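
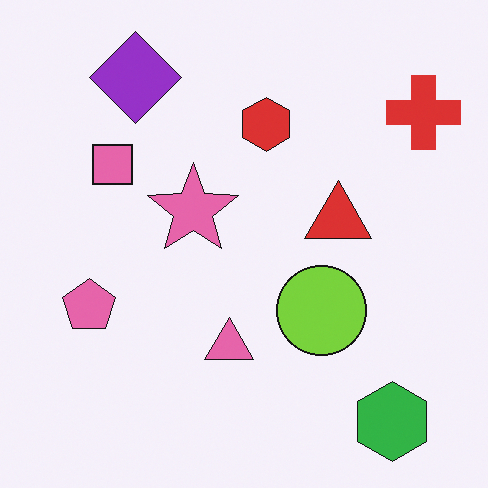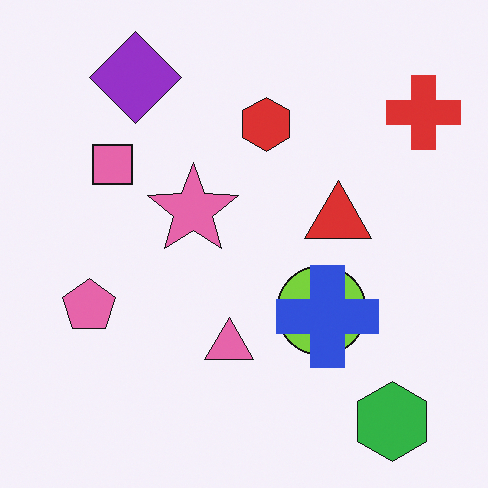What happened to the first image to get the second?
It was overlaid with an additional blue cross.

A blue cross appears in the second image that is absent from the first.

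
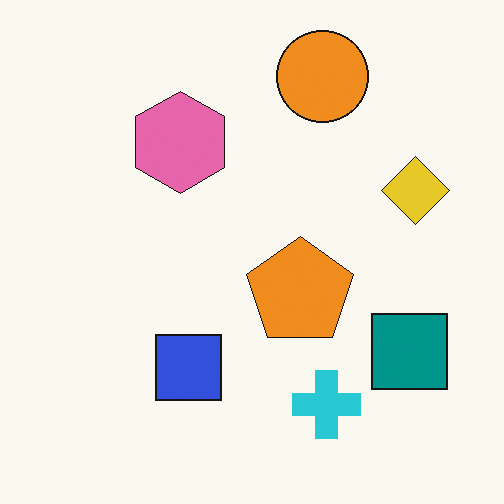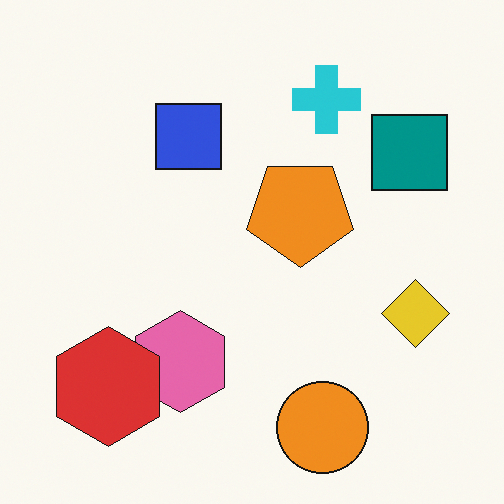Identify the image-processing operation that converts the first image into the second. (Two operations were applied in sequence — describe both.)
The transformation is: flipped vertically (top ↔ bottom), then overlaid with an additional red hexagon.

The orange circle is in the top of the first image and the bottom of the second — shapes on opposite sides of the horizontal midline have swapped in a mirror flip. A red hexagon appears in the second image that is absent from the first.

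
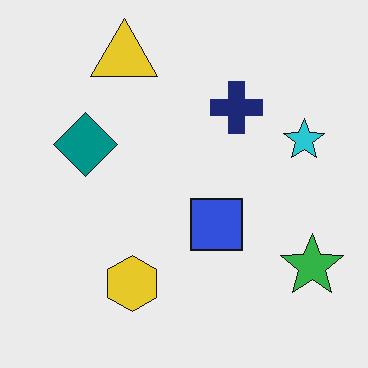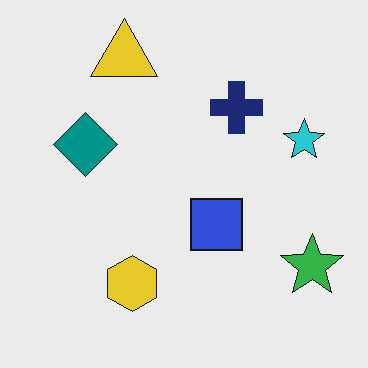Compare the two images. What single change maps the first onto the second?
The image was JPEG-compressed with visible artifacts.

Blocky 8×8 compression artifacts appear around shape edges and the flat background shows ringing — characteristic JPEG degradation.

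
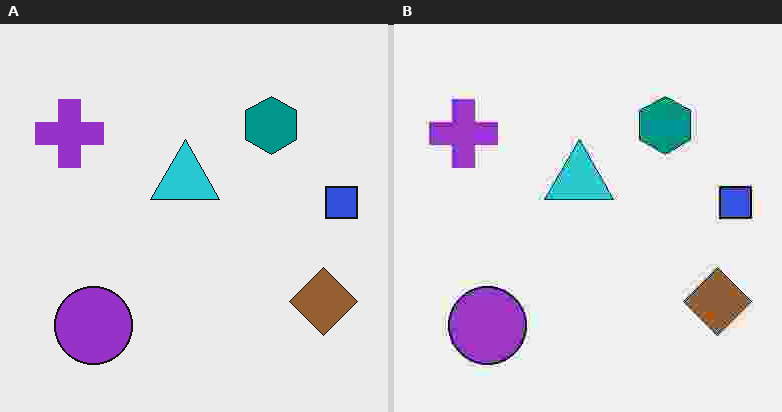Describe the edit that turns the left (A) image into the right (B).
This is the original image heavily JPEG-compressed with obvious blocking artifacts.

Blocky 8×8 compression artifacts appear around shape edges and the flat background shows ringing — characteristic JPEG degradation.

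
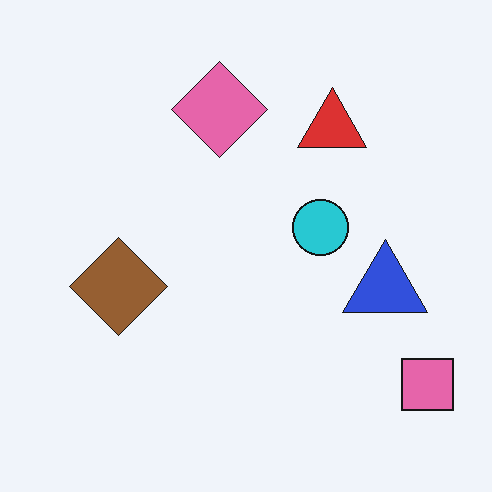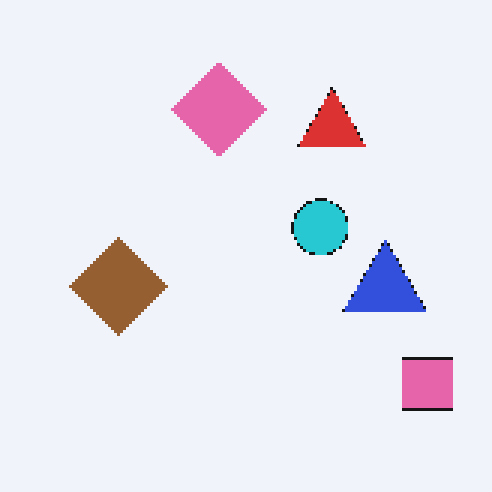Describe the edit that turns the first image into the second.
This is the original image lightly pixelated (a mild mosaic effect).

Shapes are reduced to large square blocks; fine edges and outlines are lost — a downscale-then-upscale (mosaic) effect.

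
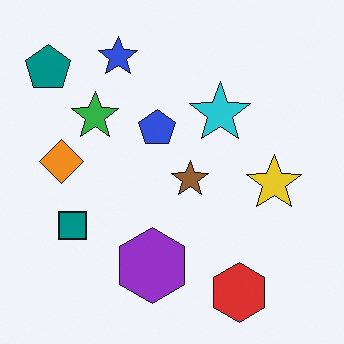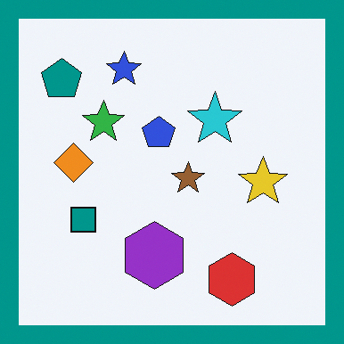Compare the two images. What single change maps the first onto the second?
It was framed with a teal border.

A solid teal frame runs around the edge of the second image, with the content slightly shrunk inside it.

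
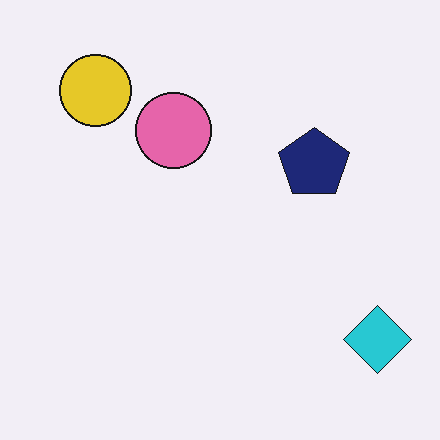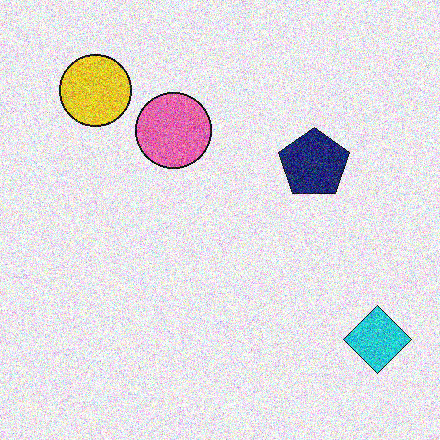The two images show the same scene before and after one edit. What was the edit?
Degraded with heavy additive noise.

Random speckle covers the whole image, including the flat background.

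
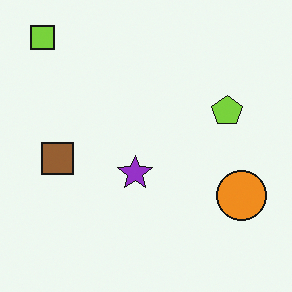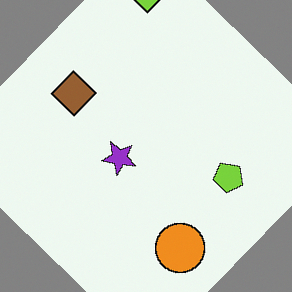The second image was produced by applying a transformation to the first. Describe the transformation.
The image was rotated clockwise by a large amount — several tens of degrees.

Every shape is tilted by the same angle and the image corners show triangular fill wedges — a whole-image rotation by a non-right angle.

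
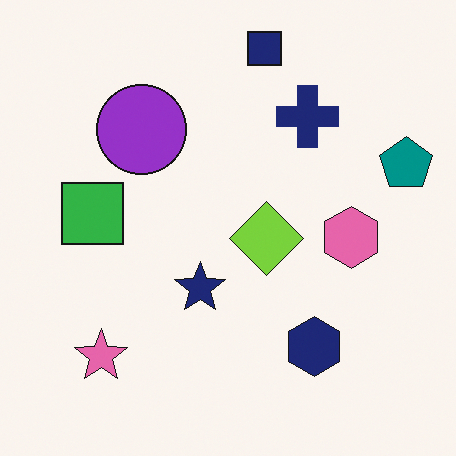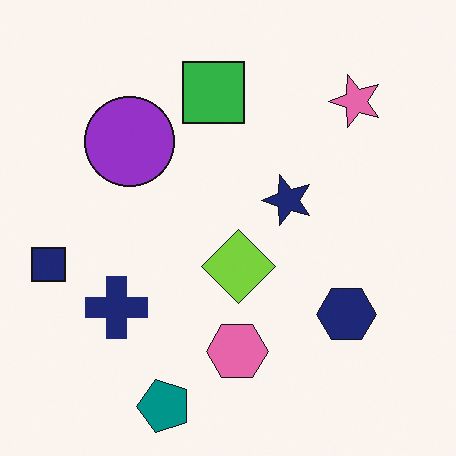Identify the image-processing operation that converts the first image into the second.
It was transposed (reflected across the top-left ↔ bottom-right diagonal).

Shapes have swapped their row and column positions — what was in the top-right is now in the bottom-left — a diagonal reflection.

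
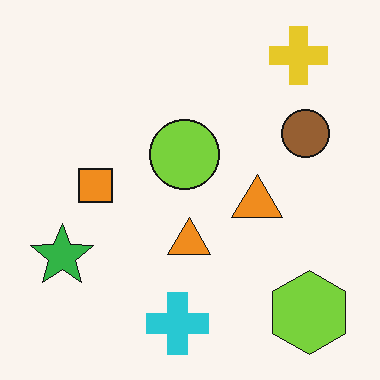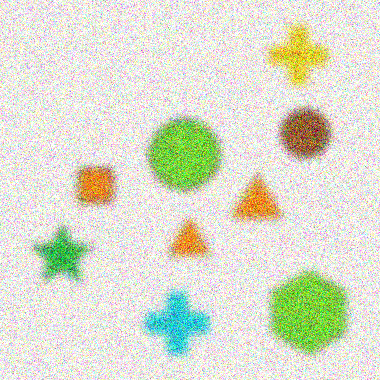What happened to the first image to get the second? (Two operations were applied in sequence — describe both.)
This is the original image noticeably gaussian-blurred, then degraded with a thick layer of grain.

Shape edges and outlines are uniformly softened across the whole image. Random speckle covers the whole image, including the flat background.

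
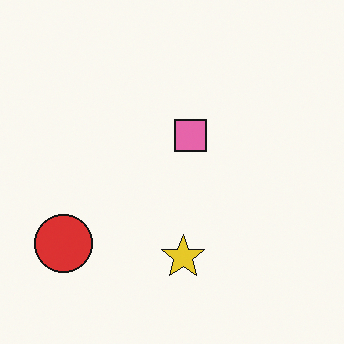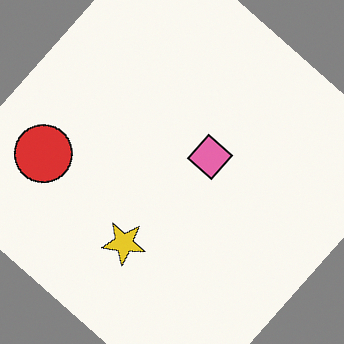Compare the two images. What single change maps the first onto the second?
Rotated clockwise by a large amount — several tens of degrees.

Every shape is tilted by the same angle and the image corners show triangular fill wedges — a whole-image rotation by a non-right angle.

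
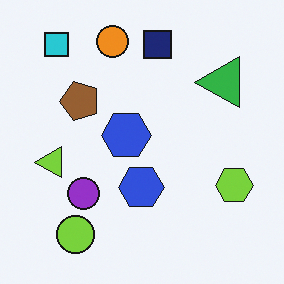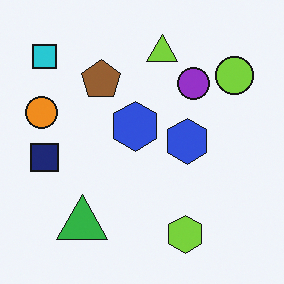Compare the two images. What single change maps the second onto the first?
The transformation is: transposed (reflected across the top-left ↔ bottom-right diagonal).

Shapes have swapped their row and column positions — what was in the top-right is now in the bottom-left — a diagonal reflection.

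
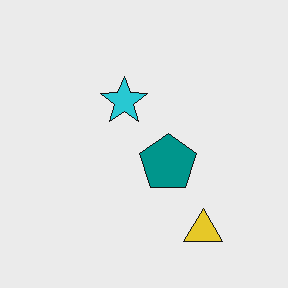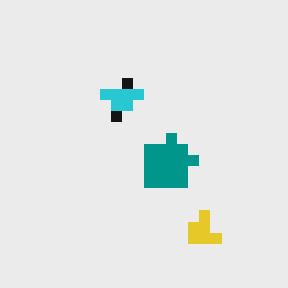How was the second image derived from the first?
The transformation is: heavily pixelated into large blocks.

Shapes are reduced to large square blocks; fine edges and outlines are lost — a downscale-then-upscale (mosaic) effect.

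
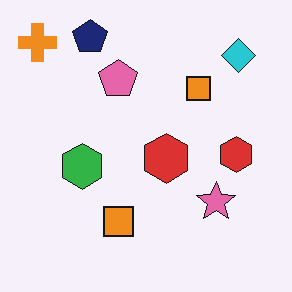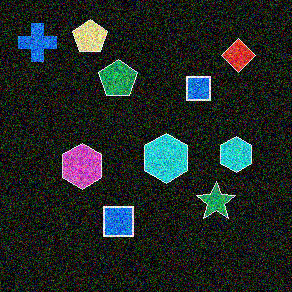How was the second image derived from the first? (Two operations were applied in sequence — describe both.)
It was degraded with a thick layer of grain, then color-inverted (negative).

Random speckle covers the whole image, including the flat background. The light background has become dark and every shape's color is its complement — a photographic negative.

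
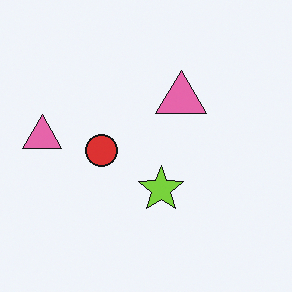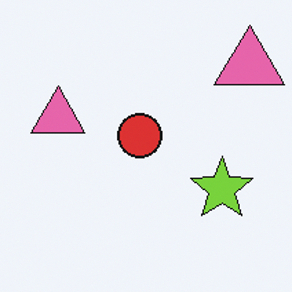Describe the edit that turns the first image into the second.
The second image is the first cropped slightly and scaled back up.

The visible shapes are larger and the field of view is narrower; shapes near the original edges may be partly or wholly outside the frame — a crop-and-rescale.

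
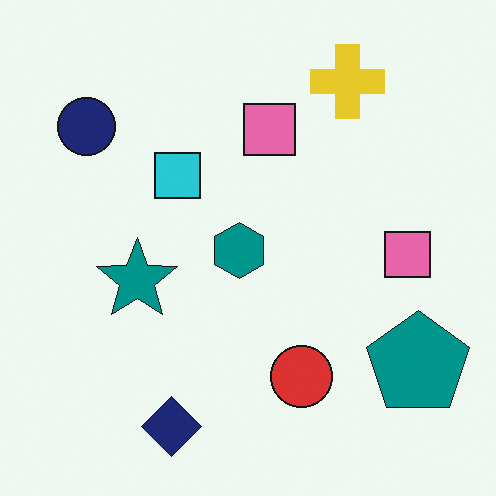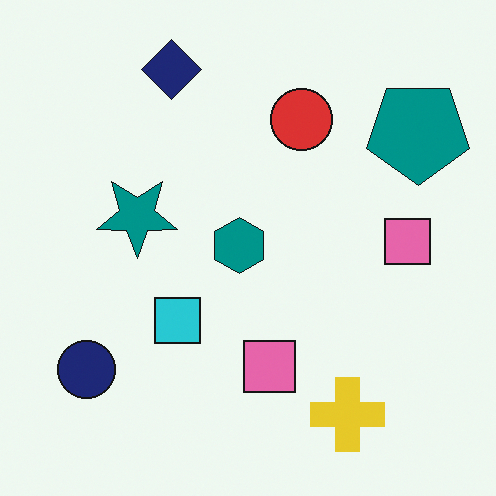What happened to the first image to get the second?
The transformation is: flipped vertically (top ↔ bottom).

The navy diamond is in the bottom of the first image and the top of the second — shapes on opposite sides of the horizontal midline have swapped in a mirror flip.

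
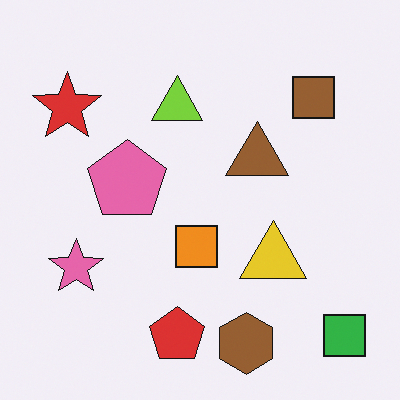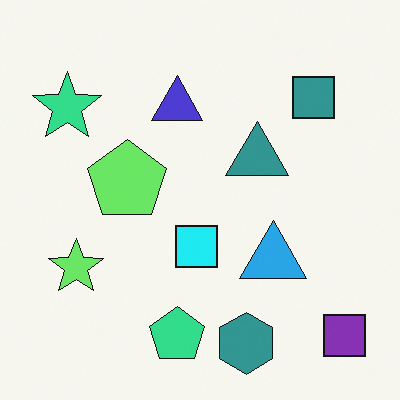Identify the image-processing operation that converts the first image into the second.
This is the original image hue-shifted by a moderate amount.

Every shape's color has rotated by the same amount around the hue wheel — a uniform hue shift.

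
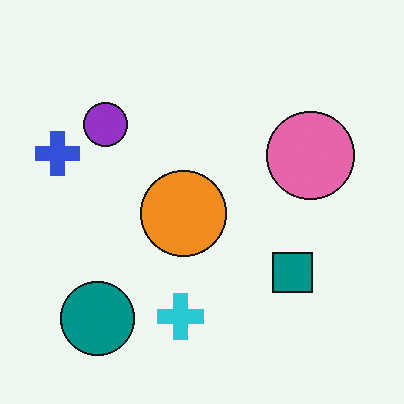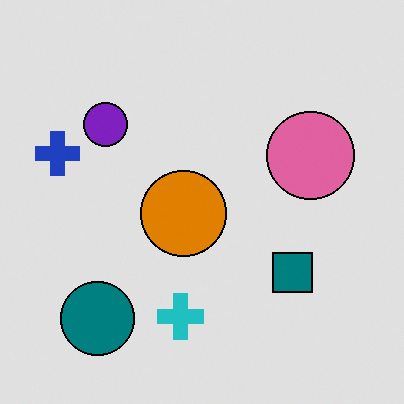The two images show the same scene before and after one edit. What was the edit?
It was posterized to a reduced palette.

Each flat color has snapped to a coarser quantized level — most visibly, the near-white background has dropped to a flat grey.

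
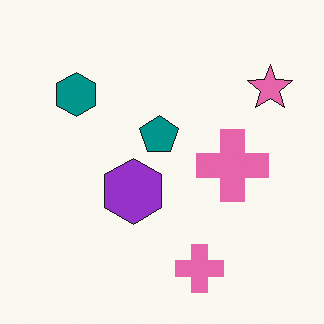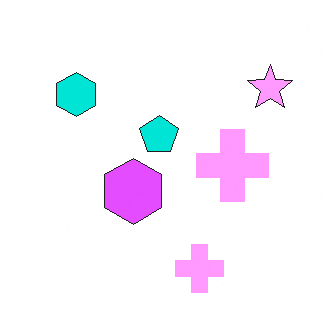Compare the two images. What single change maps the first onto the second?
This is the original image noticeably brightened.

Every pixel — background and shapes alike — is uniformly brightened.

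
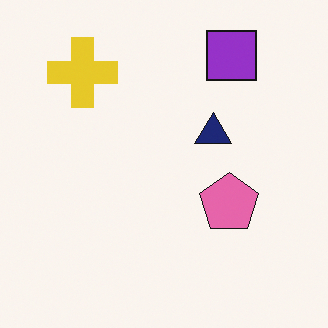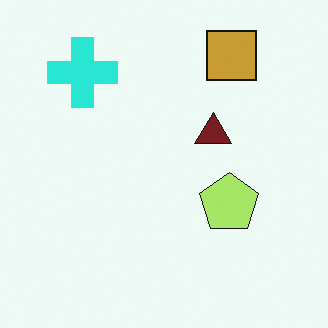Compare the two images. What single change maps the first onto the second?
The transformation is: hue-shifted through roughly a third of the color wheel.

Every shape's color has rotated by the same amount around the hue wheel — a uniform hue shift.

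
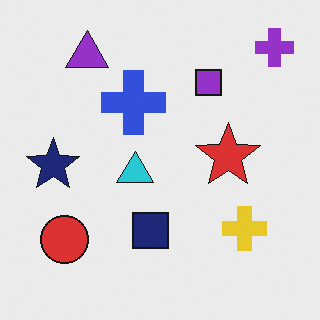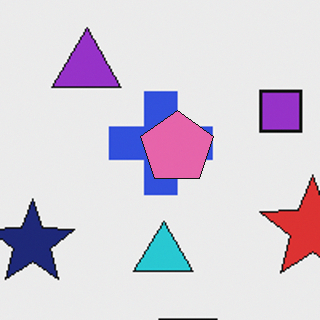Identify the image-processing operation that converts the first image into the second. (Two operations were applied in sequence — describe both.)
Cropped to a modestly smaller region and rescaled, then overlaid with an additional pink pentagon.

The visible shapes are larger and the field of view is narrower; shapes near the original edges may be partly or wholly outside the frame — a crop-and-rescale. A pink pentagon appears in the second image that is absent from the first.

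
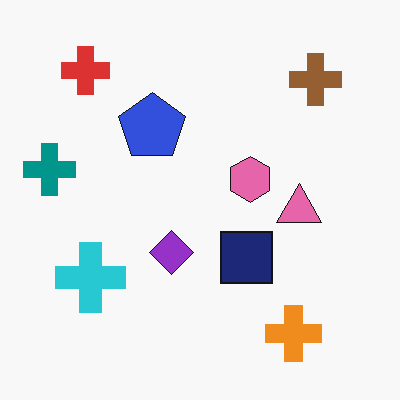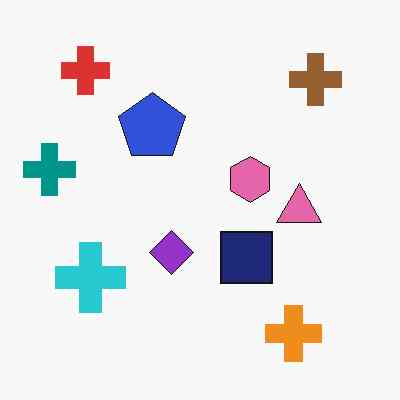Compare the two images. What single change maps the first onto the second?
It was given moderate JPEG compression.

Blocky 8×8 compression artifacts appear around shape edges and the flat background shows ringing — characteristic JPEG degradation.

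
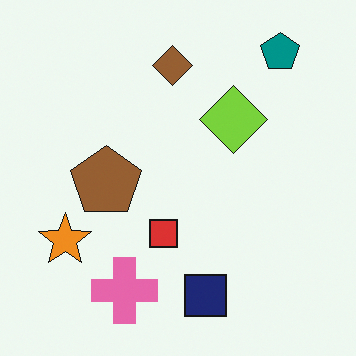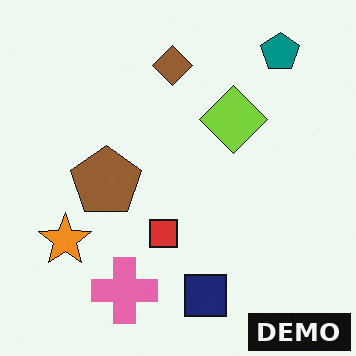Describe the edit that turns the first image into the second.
The image was watermarked with the text "DEMO" in the lower-right corner.

A dark label reading "DEMO" appears in the lower-right corner.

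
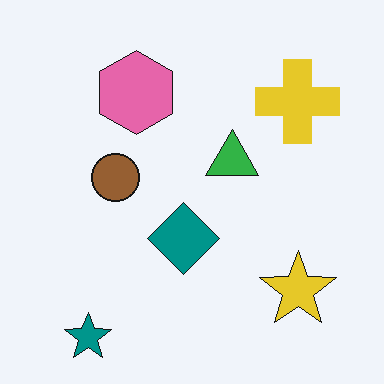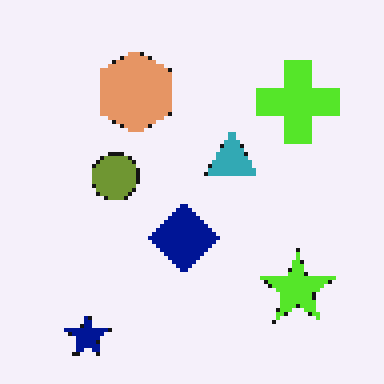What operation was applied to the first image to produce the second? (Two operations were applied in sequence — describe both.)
The image was hue-shifted by a small amount, then lightly pixelated (a mild mosaic effect).

Every shape's color has rotated by the same amount around the hue wheel — a uniform hue shift. Shapes are reduced to large square blocks; fine edges and outlines are lost — a downscale-then-upscale (mosaic) effect.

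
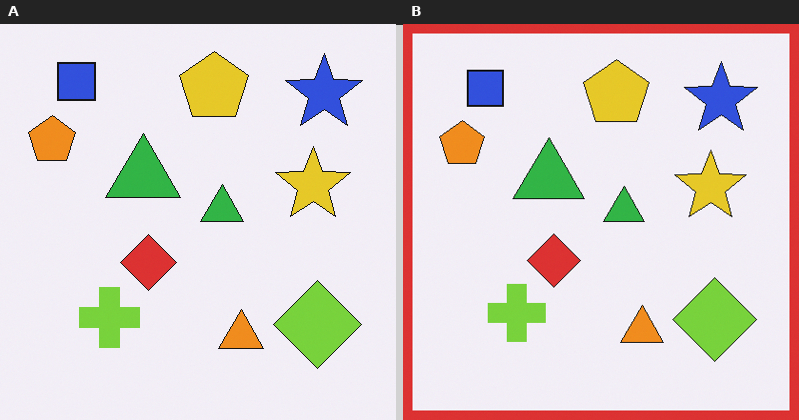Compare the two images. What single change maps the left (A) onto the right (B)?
The right (B) image is the left (A) framed with a red border.

A solid red frame runs around the edge of the right (B) image, with the content slightly shrunk inside it.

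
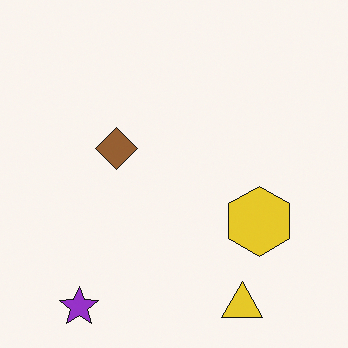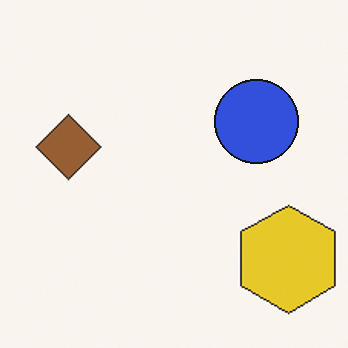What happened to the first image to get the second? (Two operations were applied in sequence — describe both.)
This is the original image cropped slightly and scaled back up, then overlaid with an additional blue circle.

The visible shapes are larger and the field of view is narrower; shapes near the original edges may be partly or wholly outside the frame — a crop-and-rescale. A blue circle appears in the second image that is absent from the first.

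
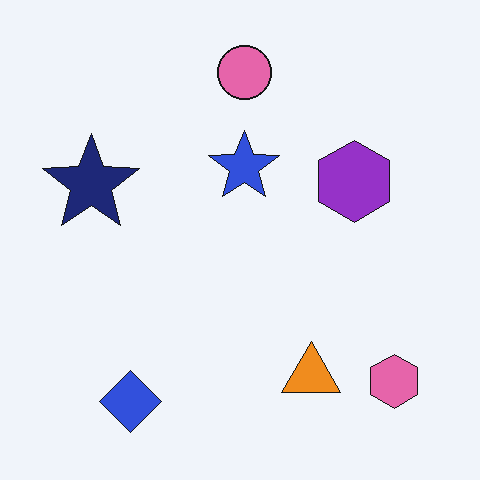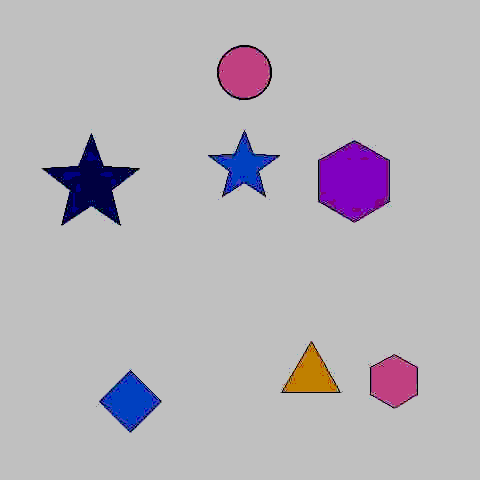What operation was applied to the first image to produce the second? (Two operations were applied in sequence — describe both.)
The image was degraded with heavy JPEG compression, then heavily posterized to just a handful of flat colors.

Blocky 8×8 compression artifacts appear around shape edges and the flat background shows ringing — characteristic JPEG degradation. Each flat color has snapped to a coarser quantized level — most visibly, the near-white background has dropped to a flat grey.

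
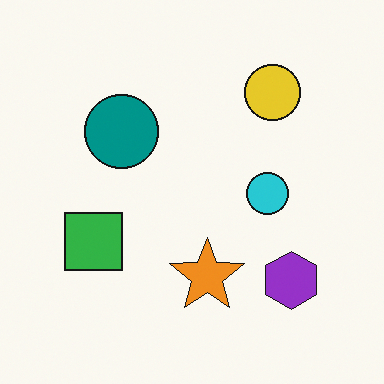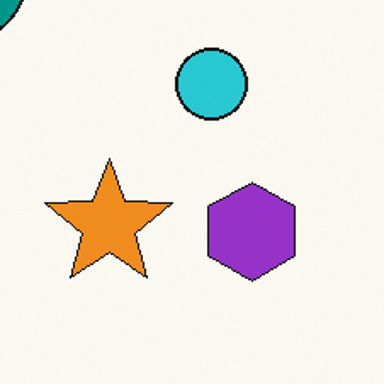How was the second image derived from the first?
The image was cropped tightly and scaled back up.

The visible shapes are larger and the field of view is narrower; shapes near the original edges may be partly or wholly outside the frame — a crop-and-rescale.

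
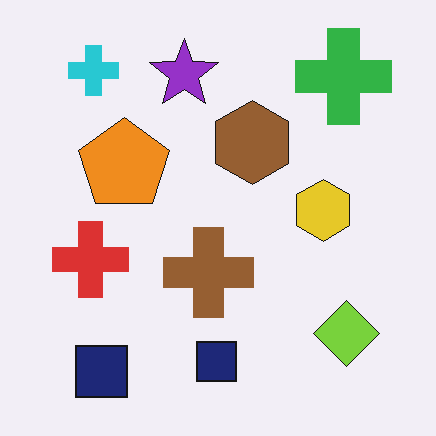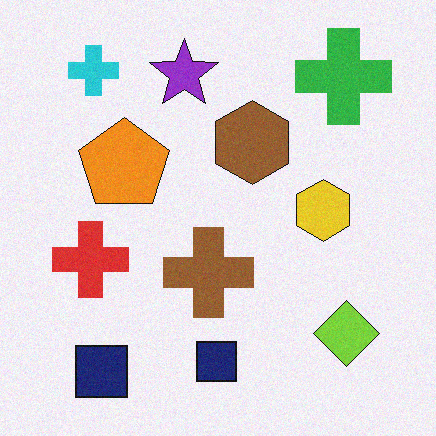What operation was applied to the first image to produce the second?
This is the original image degraded with light additive noise.

Random speckle covers the whole image, including the flat background.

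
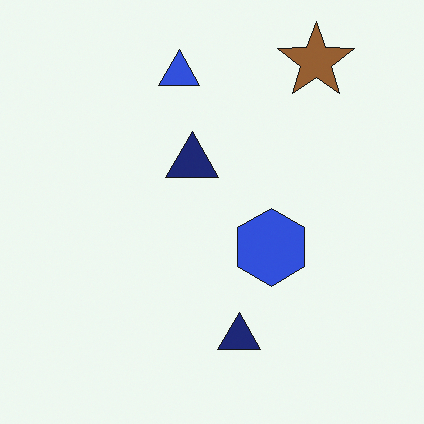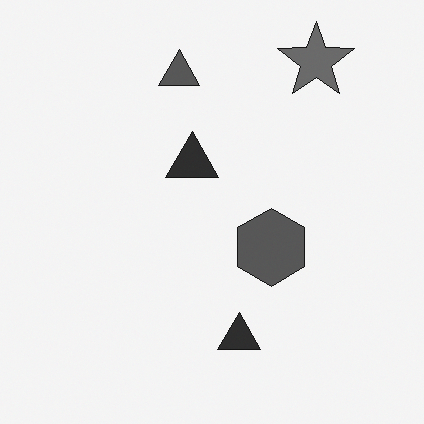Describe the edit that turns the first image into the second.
Converted to grayscale.

All color is removed — every shape is now a shade of grey.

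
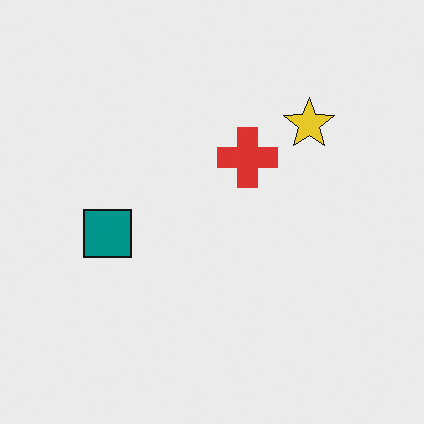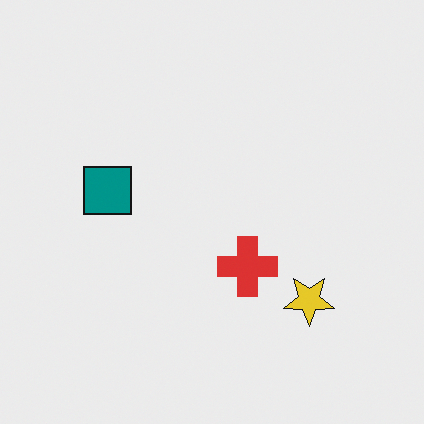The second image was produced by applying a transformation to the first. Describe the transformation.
Flipped vertically (top ↔ bottom).

The yellow star is in the top-right of the first image and the bottom-right of the second — shapes on opposite sides of the horizontal midline have swapped in a mirror flip.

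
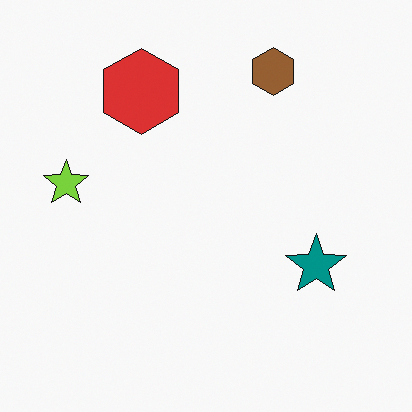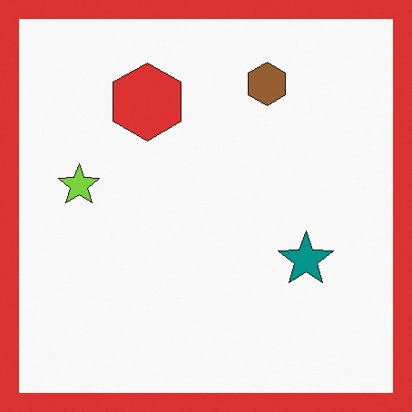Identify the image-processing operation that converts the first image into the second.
Framed with a red border.

A solid red frame runs around the edge of the second image, with the content slightly shrunk inside it.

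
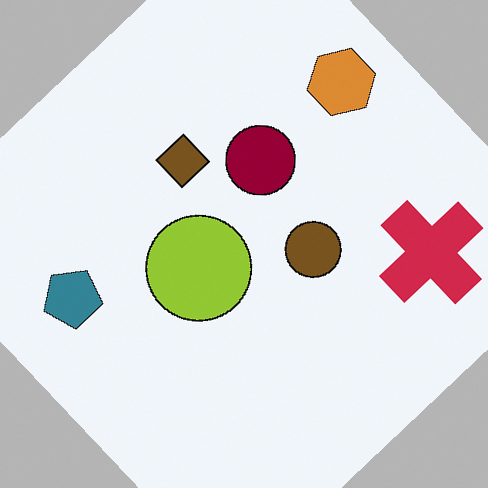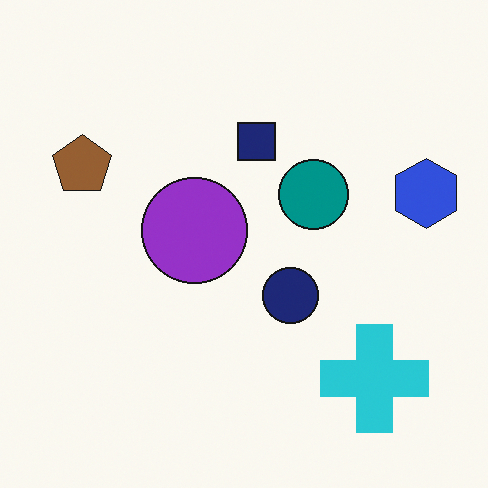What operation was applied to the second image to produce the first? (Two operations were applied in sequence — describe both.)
Hue-shifted by a large amount, then rotated counter-clockwise by a large amount — several tens of degrees.

Every shape's color has rotated by the same amount around the hue wheel — a uniform hue shift. Every shape is tilted by the same angle and the image corners show triangular fill wedges — a whole-image rotation by a non-right angle.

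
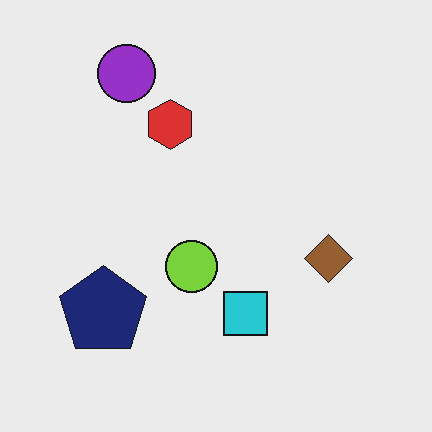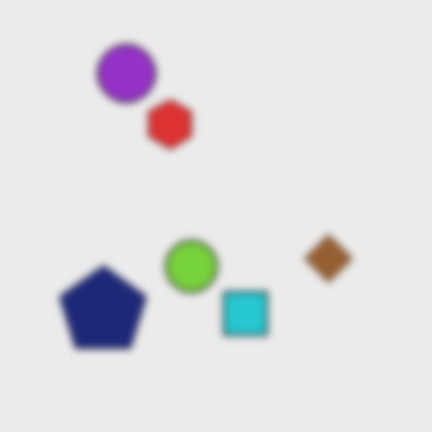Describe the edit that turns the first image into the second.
The image was moderately blurred.

Shape edges and outlines are uniformly softened across the whole image.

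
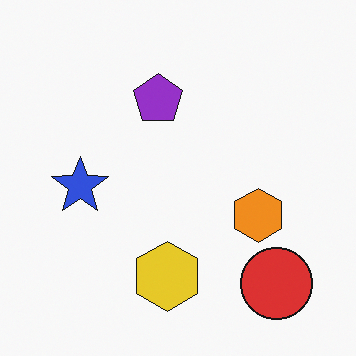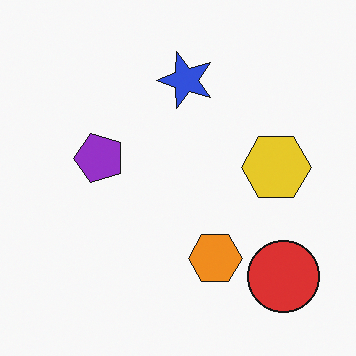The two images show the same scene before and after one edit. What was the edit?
It was transposed (reflected across the top-left ↔ bottom-right diagonal).

Shapes have swapped their row and column positions — what was in the top-right is now in the bottom-left — a diagonal reflection.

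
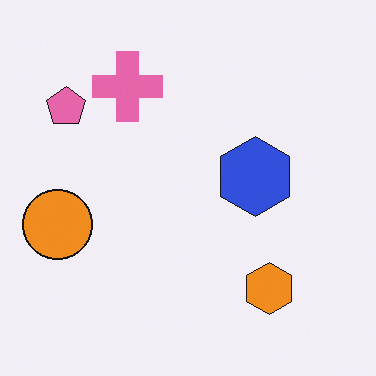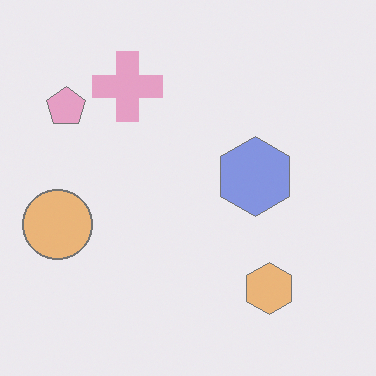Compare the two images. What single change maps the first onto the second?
The second image is the first given much lower contrast.

Tones are pushed toward mid-grey across the whole image — a global contrast change.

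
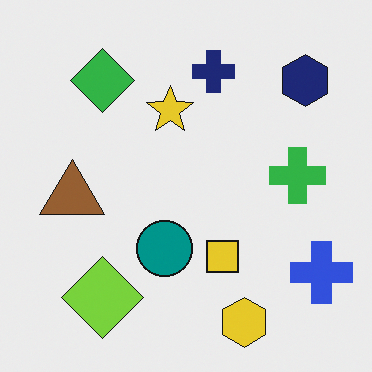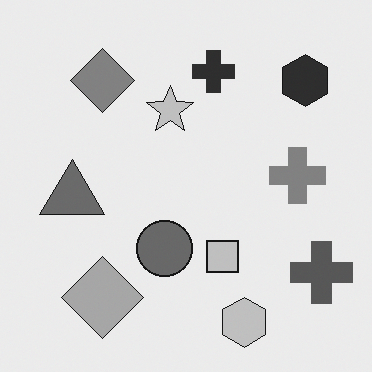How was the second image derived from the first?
The transformation is: converted to grayscale.

All color is removed — every shape is now a shade of grey.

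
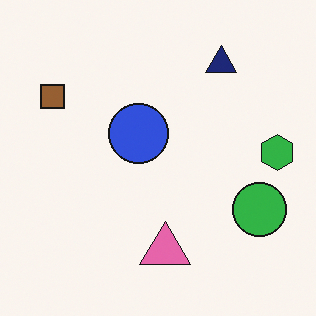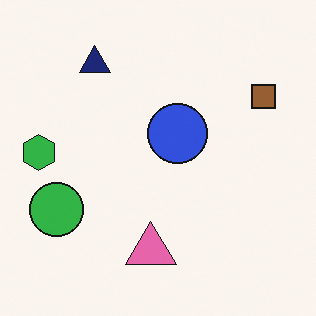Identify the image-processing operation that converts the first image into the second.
The transformation is: flipped horizontally (left ↔ right).

The green hexagon is in the right of the first image and the left of the second — shapes on opposite sides of the vertical midline have swapped in a mirror flip.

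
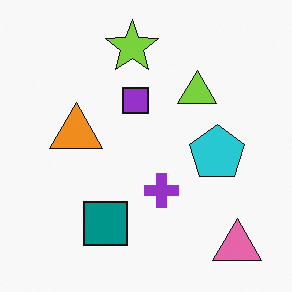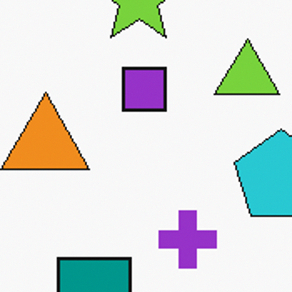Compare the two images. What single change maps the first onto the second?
This is the original image cropped to a noticeably smaller region and rescaled.

The visible shapes are larger and the field of view is narrower; shapes near the original edges may be partly or wholly outside the frame — a crop-and-rescale.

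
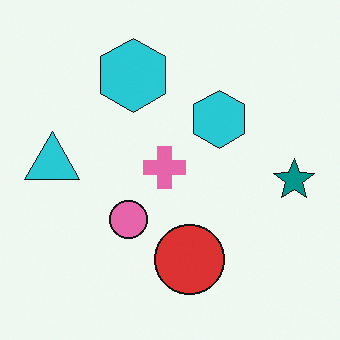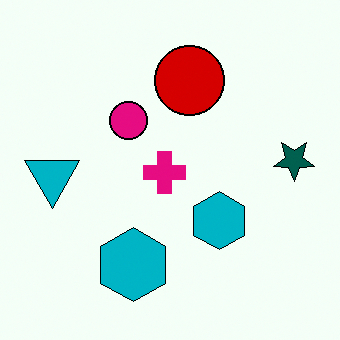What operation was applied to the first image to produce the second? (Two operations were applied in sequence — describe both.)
Boosted in contrast, then flipped vertically (top ↔ bottom).

Tones are pushed away from mid-grey across the whole image — a global contrast change. The red circle is in the bottom of the first image and the top of the second — shapes on opposite sides of the horizontal midline have swapped in a mirror flip.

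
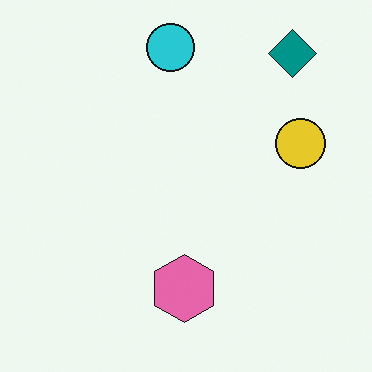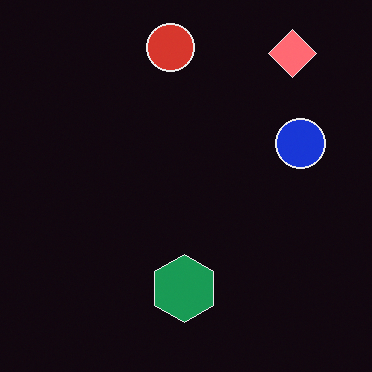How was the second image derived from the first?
This is the original image color-inverted (negative).

The light background has become dark and every shape's color is its complement — a photographic negative.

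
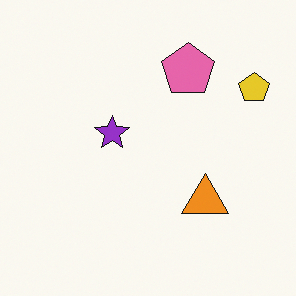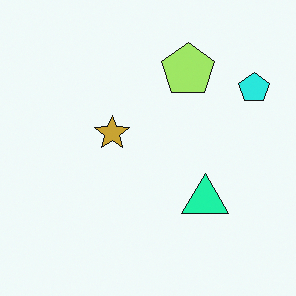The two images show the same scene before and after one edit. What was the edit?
The image was hue-shifted by a moderate amount.

Every shape's color has rotated by the same amount around the hue wheel — a uniform hue shift.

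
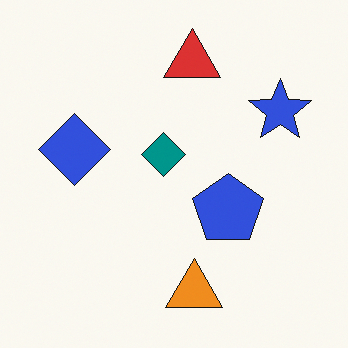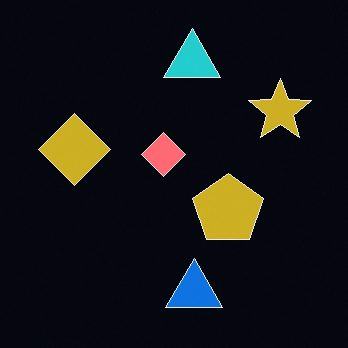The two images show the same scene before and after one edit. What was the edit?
The image was color-inverted (negative).

The light background has become dark and every shape's color is its complement — a photographic negative.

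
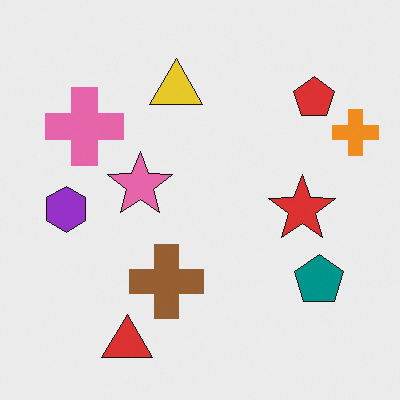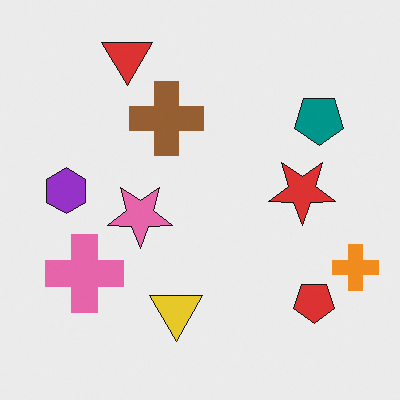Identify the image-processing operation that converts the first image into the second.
The second image is the first flipped vertically (top ↔ bottom).

The red triangle is in the bottom-left of the first image and the top-left of the second — shapes on opposite sides of the horizontal midline have swapped in a mirror flip.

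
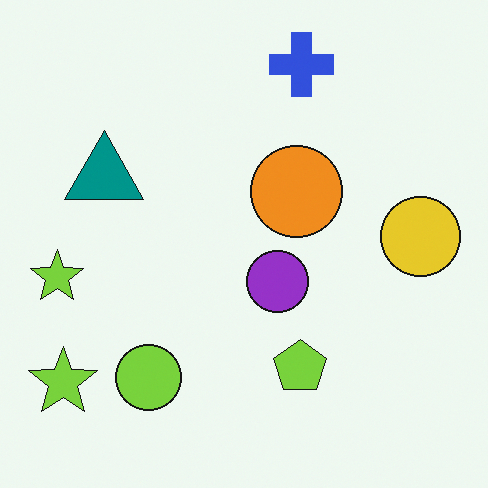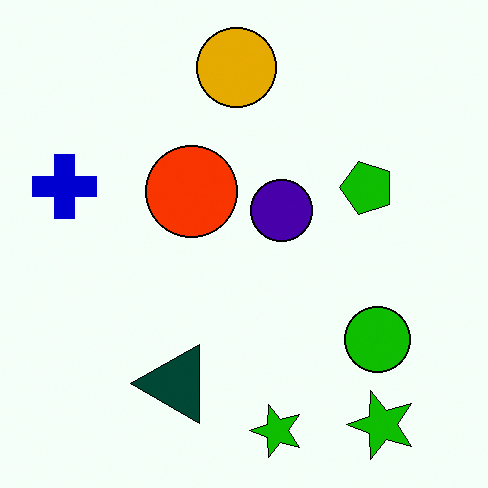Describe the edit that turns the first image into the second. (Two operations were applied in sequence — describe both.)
The image was boosted in contrast, then rotated 90° counter-clockwise.

Tones are pushed away from mid-grey across the whole image — a global contrast change. The blue cross sits in the top of the first image and the left of the second — consistent with a whole-image 90° counter-clockwise rotation.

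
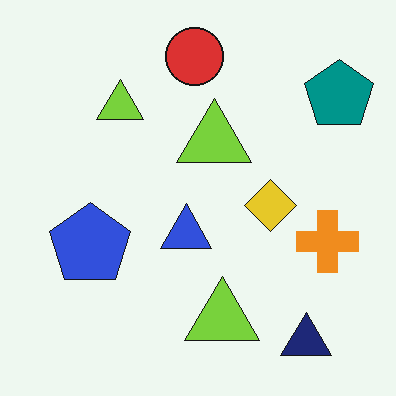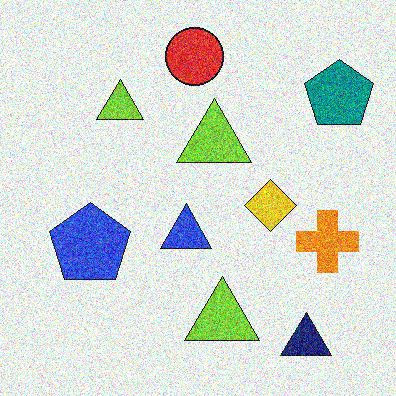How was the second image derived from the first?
The image was degraded with heavy additive noise.

Random speckle covers the whole image, including the flat background.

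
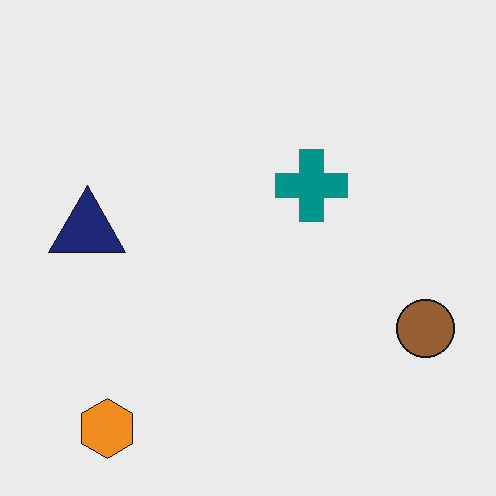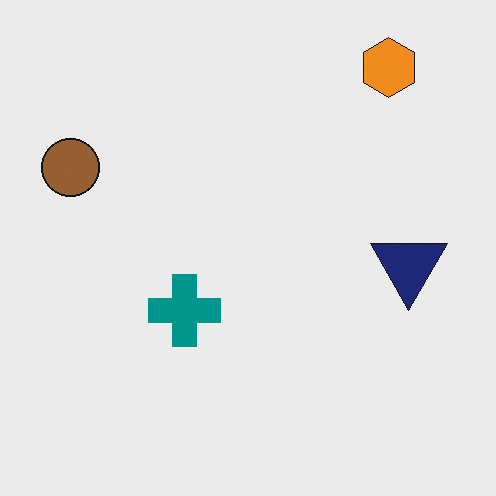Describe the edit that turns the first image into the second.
The second image is the first rotated 180°.

The orange hexagon sits in the bottom-left of the first image and the top-right of the second — consistent with a whole-image 180° rotation.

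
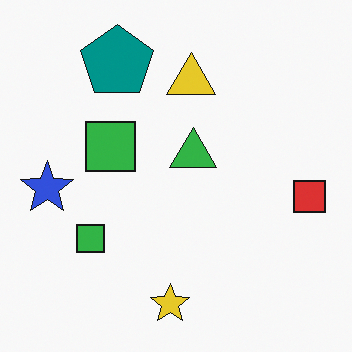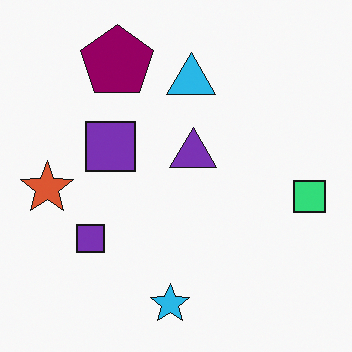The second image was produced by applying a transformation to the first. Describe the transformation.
This is the original image hue-shifted through roughly a third of the color wheel.

Every shape's color has rotated by the same amount around the hue wheel — a uniform hue shift.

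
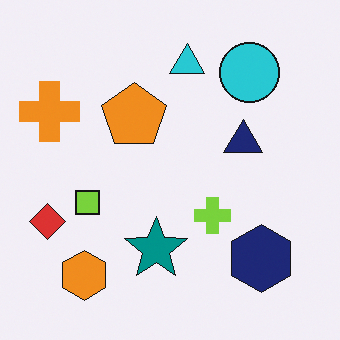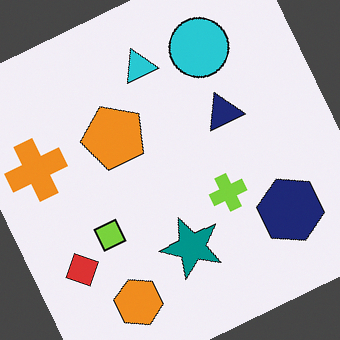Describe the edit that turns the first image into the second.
The image was rotated counter-clockwise by a moderate amount.

Every shape is tilted by the same angle and the image corners show triangular fill wedges — a whole-image rotation by a non-right angle.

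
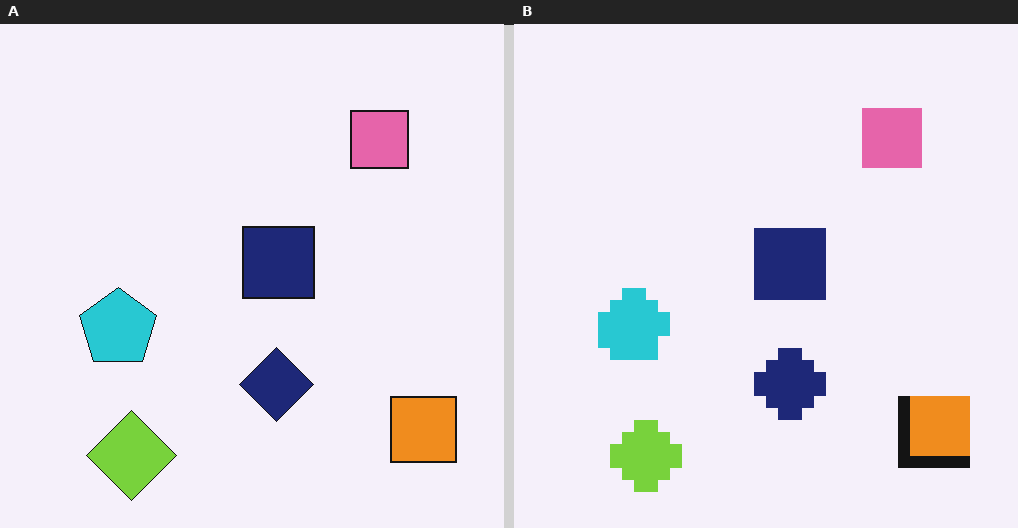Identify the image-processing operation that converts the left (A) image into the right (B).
It was coarsely pixelated.

Shapes are reduced to large square blocks; fine edges and outlines are lost — a downscale-then-upscale (mosaic) effect.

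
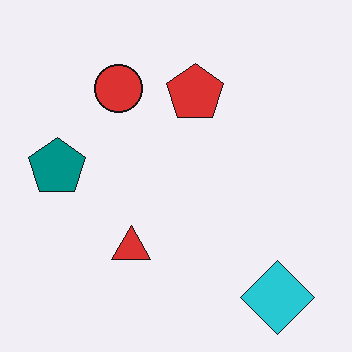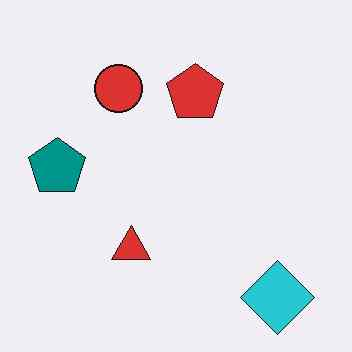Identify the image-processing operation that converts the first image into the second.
The second image is the first given moderate JPEG compression.

Blocky 8×8 compression artifacts appear around shape edges and the flat background shows ringing — characteristic JPEG degradation.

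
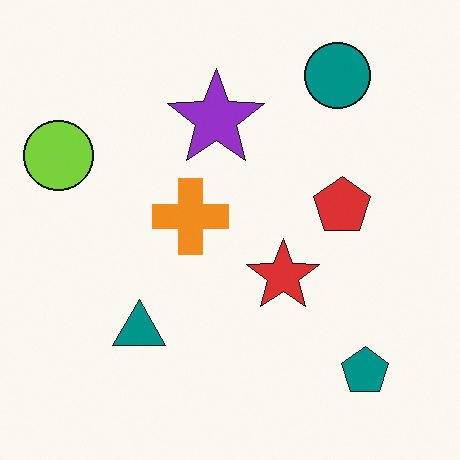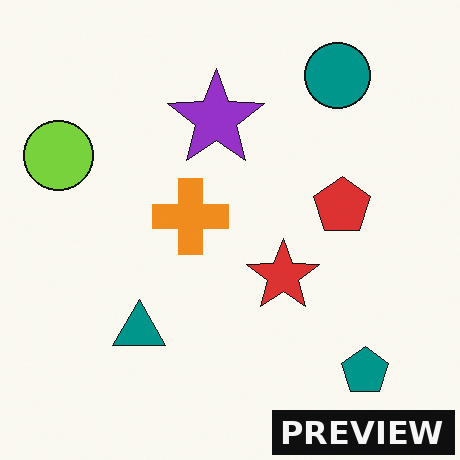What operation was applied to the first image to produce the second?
Watermarked with the text "PREVIEW" in the lower-right corner.

A dark label reading "PREVIEW" appears in the lower-right corner.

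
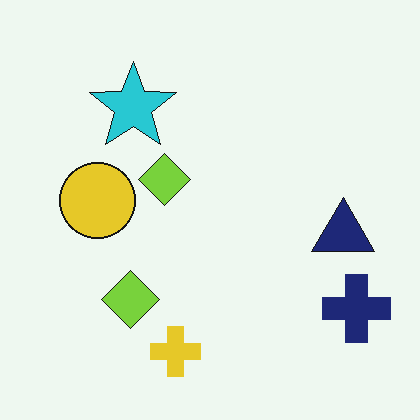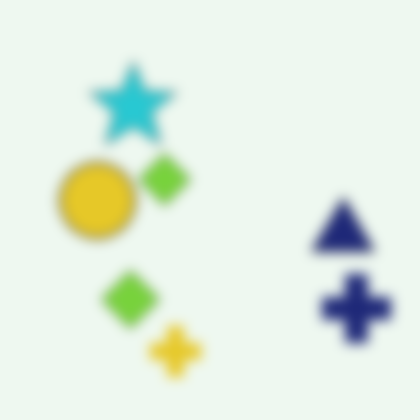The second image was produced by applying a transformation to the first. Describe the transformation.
The second image is the first heavily blurred.

Shape edges and outlines are uniformly softened across the whole image.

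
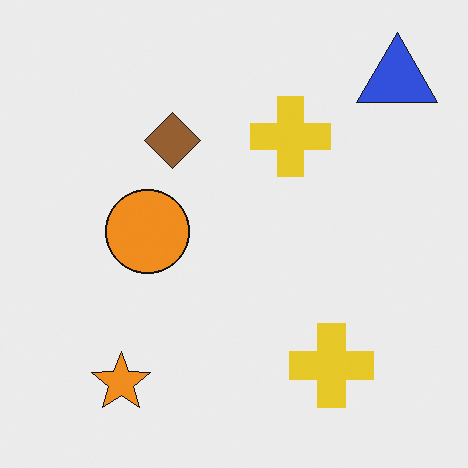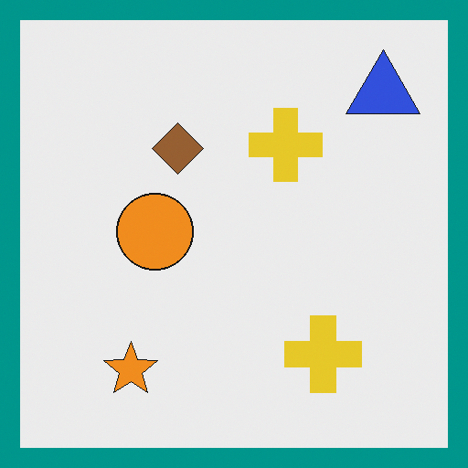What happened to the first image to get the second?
Framed with a teal border.

A solid teal frame runs around the edge of the second image, with the content slightly shrunk inside it.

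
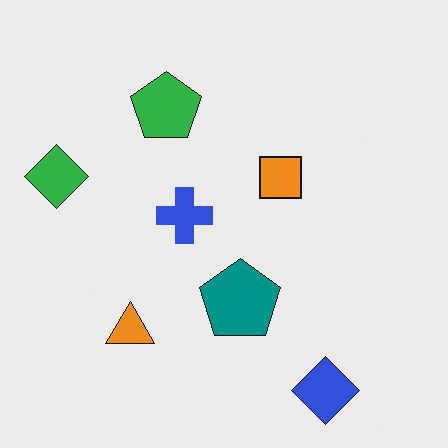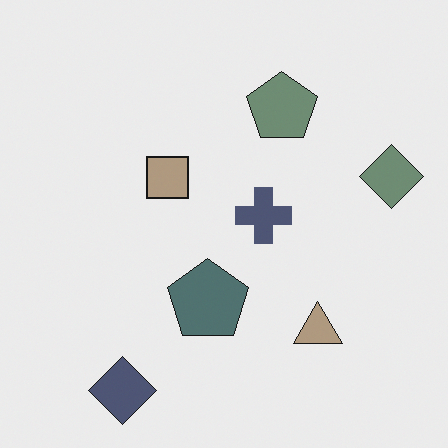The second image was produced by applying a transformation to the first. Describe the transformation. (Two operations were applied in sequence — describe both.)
It was flipped horizontally (left ↔ right), then made much more muted (saturation change).

The green diamond is in the left of the first image and the right of the second — shapes on opposite sides of the vertical midline have swapped in a mirror flip. All colors are more muted and greyish — a global saturation change.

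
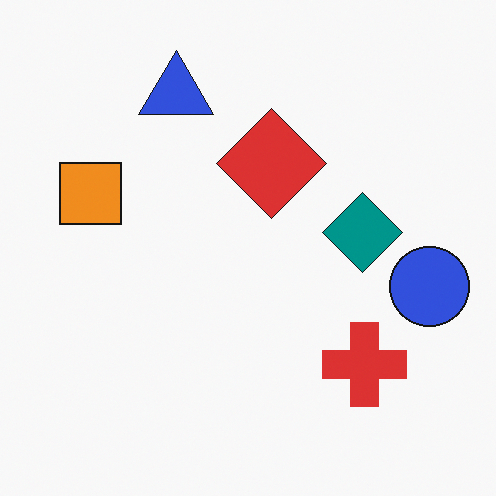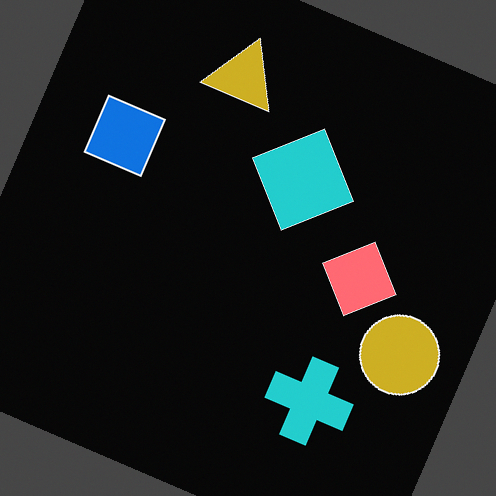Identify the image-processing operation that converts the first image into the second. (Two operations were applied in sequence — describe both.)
It was color-inverted (negative), then rotated clockwise by a clearly visible amount.

The light background has become dark and every shape's color is its complement — a photographic negative. Every shape is tilted by the same angle and the image corners show triangular fill wedges — a whole-image rotation by a non-right angle.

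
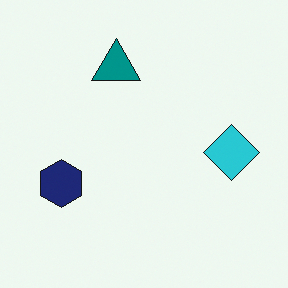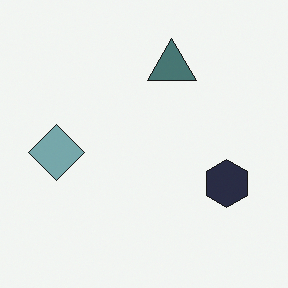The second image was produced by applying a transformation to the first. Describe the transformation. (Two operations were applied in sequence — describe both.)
It was heavily desaturated, then flipped horizontally (left ↔ right).

All colors are more muted and greyish — a global saturation change. The cyan diamond is in the right of the first image and the left of the second — shapes on opposite sides of the vertical midline have swapped in a mirror flip.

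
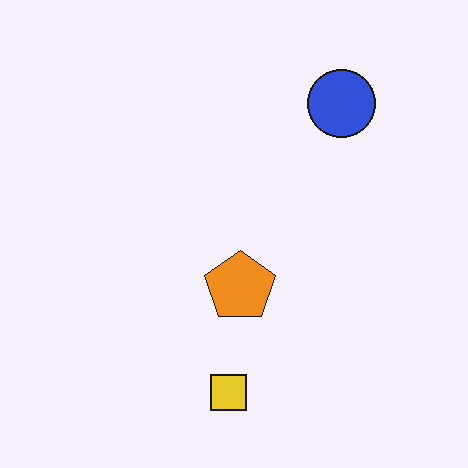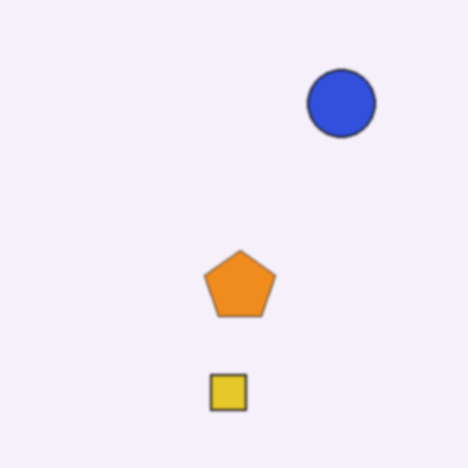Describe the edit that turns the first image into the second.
This is the original image given a subtle gaussian blur.

Shape edges and outlines are uniformly softened across the whole image.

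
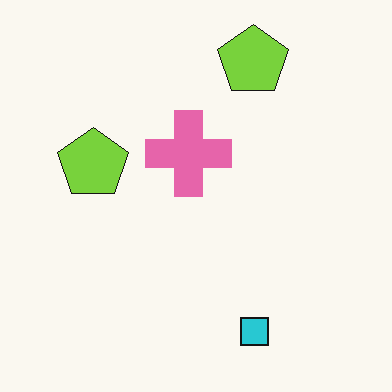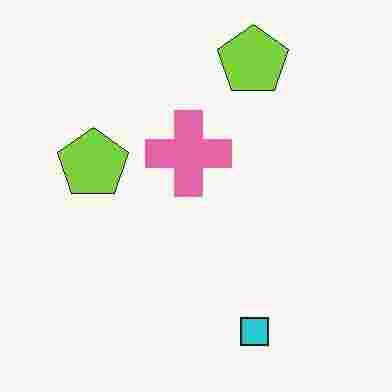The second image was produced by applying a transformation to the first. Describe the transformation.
The image was heavily JPEG-compressed with obvious blocking artifacts.

Blocky 8×8 compression artifacts appear around shape edges and the flat background shows ringing — characteristic JPEG degradation.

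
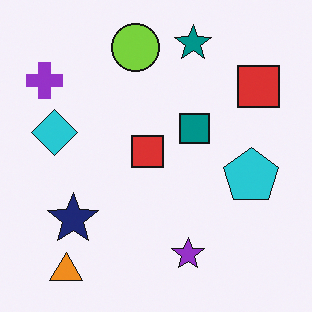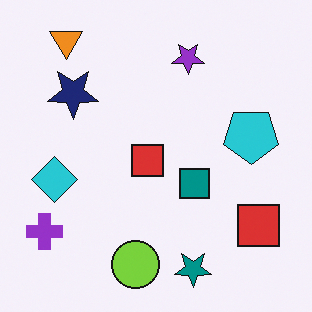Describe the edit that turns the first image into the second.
It was flipped vertically (top ↔ bottom).

The orange triangle is in the bottom-left of the first image and the top-left of the second — shapes on opposite sides of the horizontal midline have swapped in a mirror flip.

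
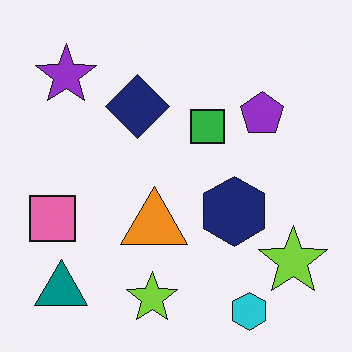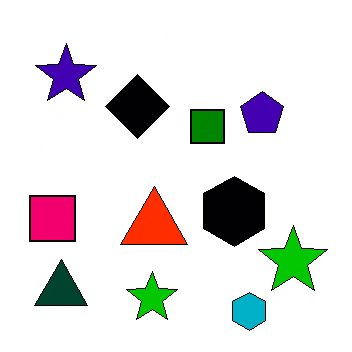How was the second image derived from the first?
It was boosted in contrast.

Tones are pushed away from mid-grey across the whole image — a global contrast change.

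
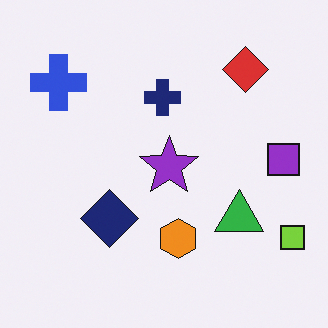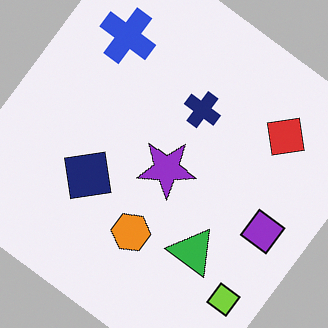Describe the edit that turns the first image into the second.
It was rotated clockwise by a large amount — several tens of degrees.

Every shape is tilted by the same angle and the image corners show triangular fill wedges — a whole-image rotation by a non-right angle.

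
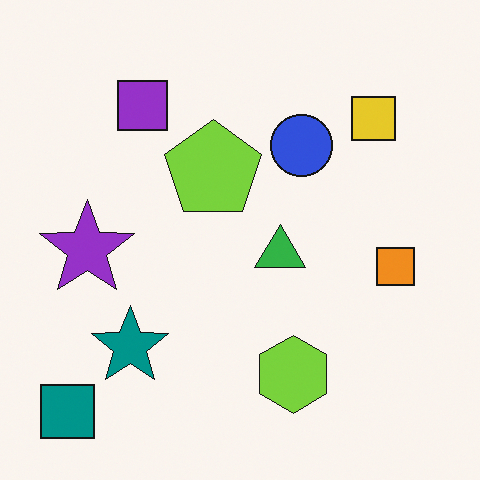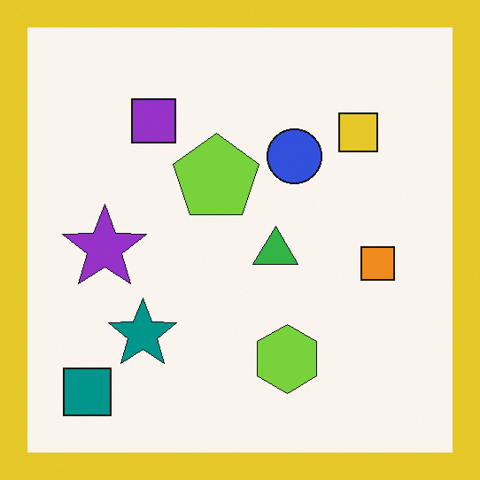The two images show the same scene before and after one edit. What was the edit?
The transformation is: framed with a yellow border.

A solid yellow frame runs around the edge of the second image, with the content slightly shrunk inside it.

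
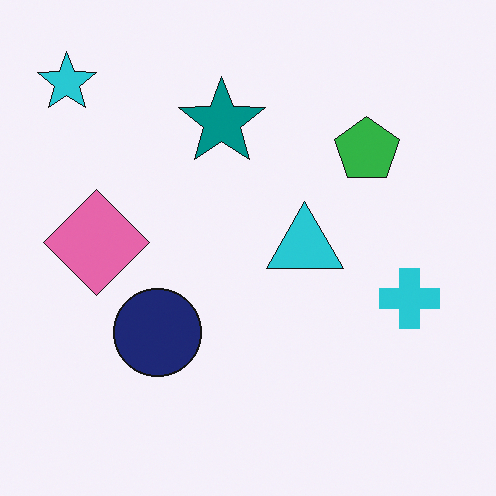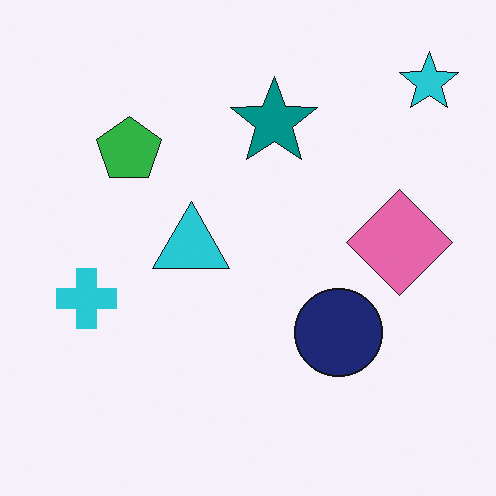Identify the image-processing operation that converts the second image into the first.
The first image is the second flipped horizontally (left ↔ right).

The cyan star is in the top-right of the second image and the top-left of the first — shapes on opposite sides of the vertical midline have swapped in a mirror flip.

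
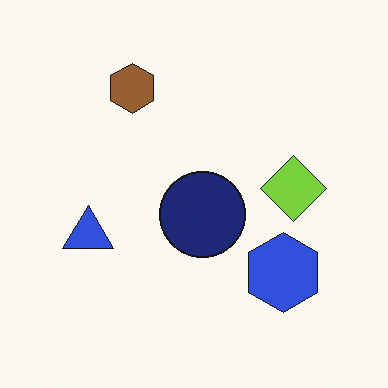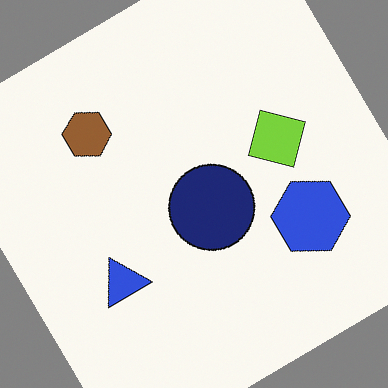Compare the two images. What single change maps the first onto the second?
Rotated counter-clockwise by a large amount — several tens of degrees.

Every shape is tilted by the same angle and the image corners show triangular fill wedges — a whole-image rotation by a non-right angle.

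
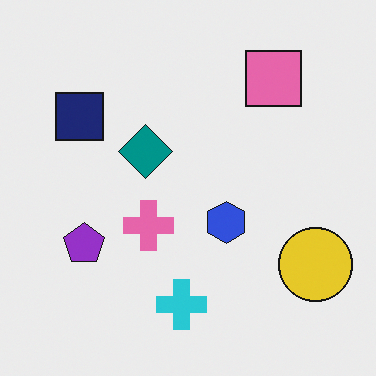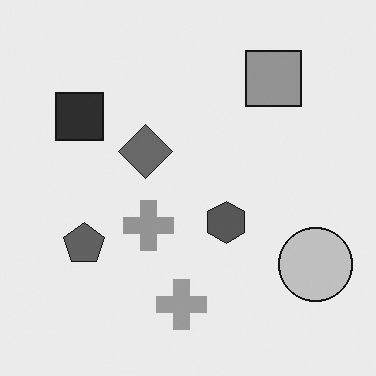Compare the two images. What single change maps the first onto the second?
This is the original image converted to grayscale.

All color is removed — every shape is now a shade of grey.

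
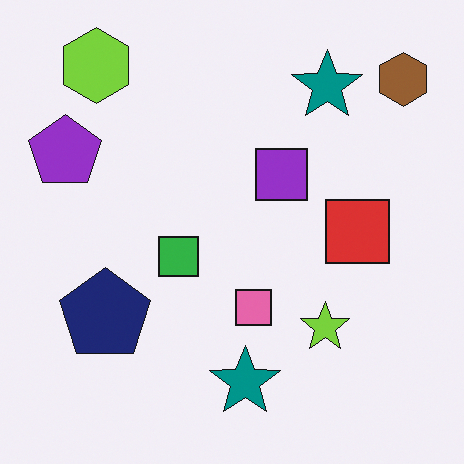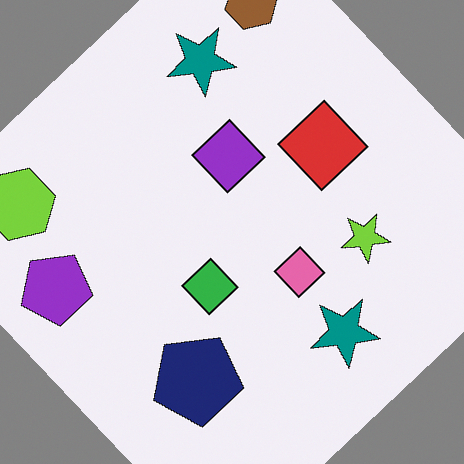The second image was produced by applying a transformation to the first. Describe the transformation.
The image was rotated counter-clockwise by a large amount — several tens of degrees.

Every shape is tilted by the same angle and the image corners show triangular fill wedges — a whole-image rotation by a non-right angle.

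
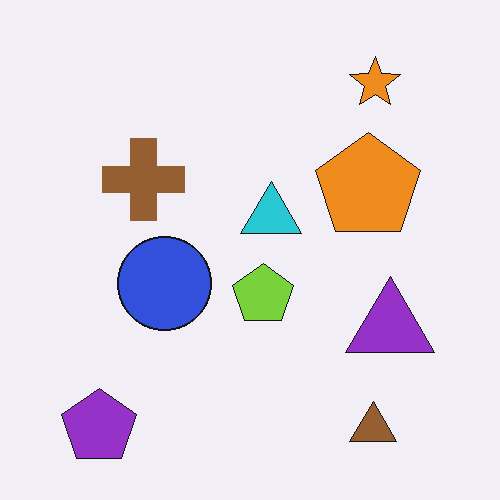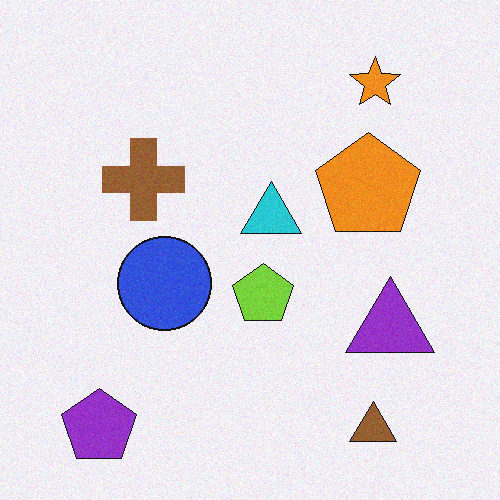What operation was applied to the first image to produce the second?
The image was degraded with a light layer of grain.

Random speckle covers the whole image, including the flat background.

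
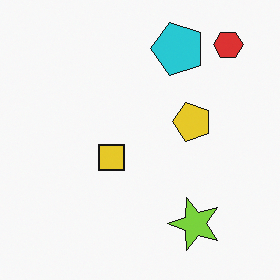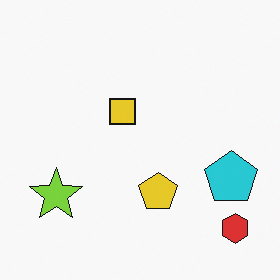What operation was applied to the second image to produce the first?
Rotated 90° counter-clockwise.

The red hexagon sits in the bottom-right of the second image and the top-right of the first — consistent with a whole-image 90° counter-clockwise rotation.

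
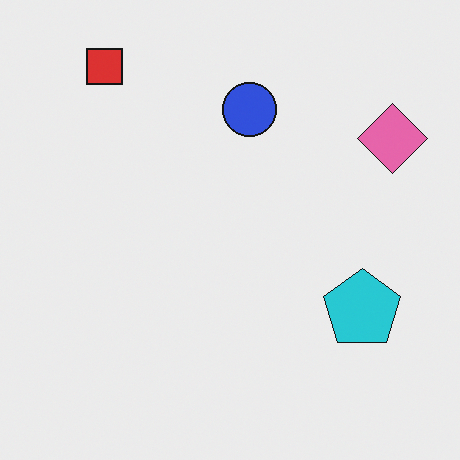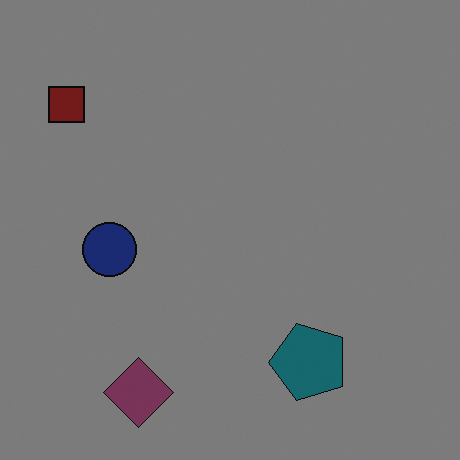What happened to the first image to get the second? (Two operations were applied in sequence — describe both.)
The second image is the first transposed (reflected across the top-left ↔ bottom-right diagonal), then substantially darkened.

Shapes have swapped their row and column positions — what was in the top-right is now in the bottom-left — a diagonal reflection. Every pixel — background and shapes alike — is uniformly darkened.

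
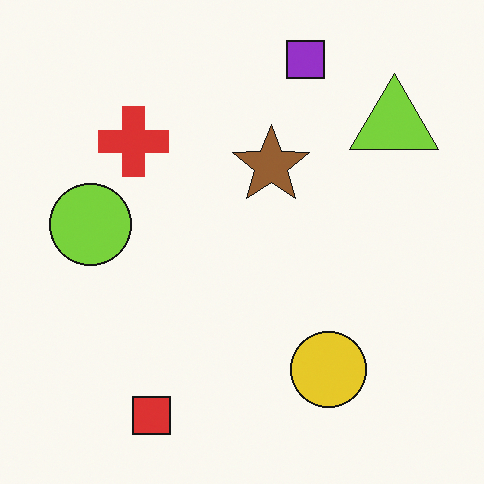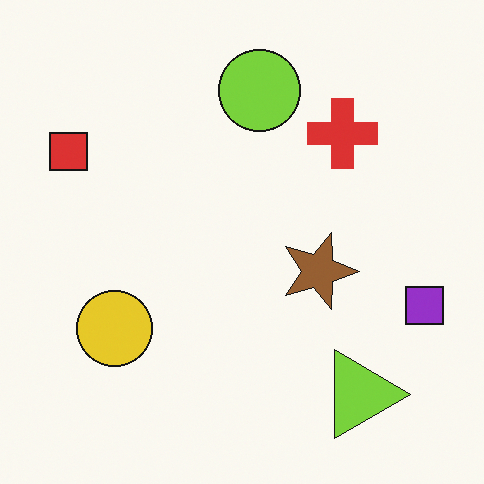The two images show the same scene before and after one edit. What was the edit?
The second image is the first rotated 90° clockwise.

The red square sits in the bottom-left of the first image and the top-left of the second — consistent with a whole-image 90° clockwise rotation.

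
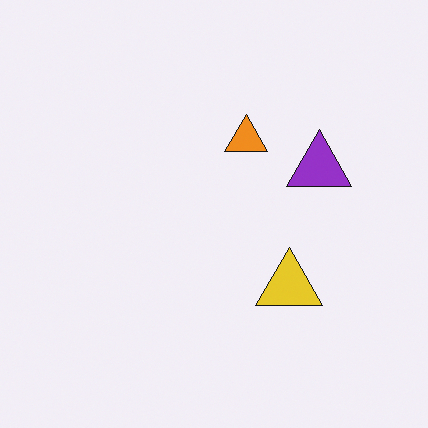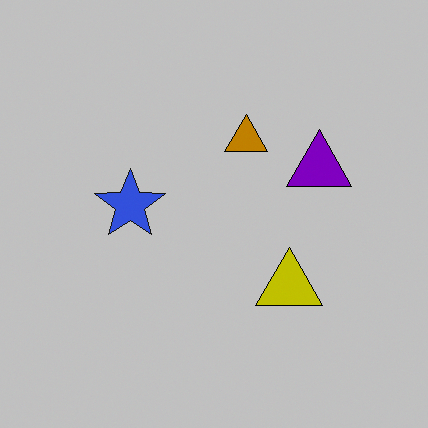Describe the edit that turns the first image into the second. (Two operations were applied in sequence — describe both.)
Heavily posterized to just a handful of flat colors, then overlaid with an additional blue star.

Each flat color has snapped to a coarser quantized level — most visibly, the near-white background has dropped to a flat grey. A blue star appears in the second image that is absent from the first.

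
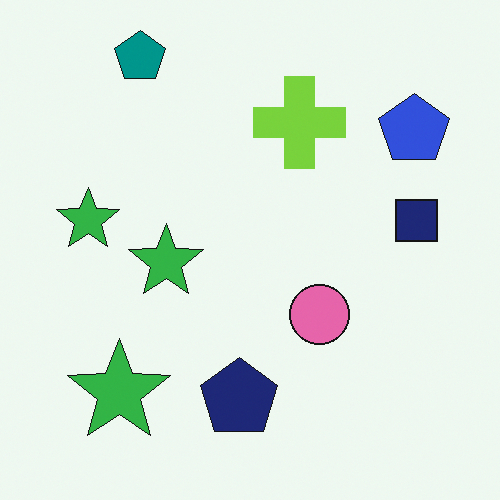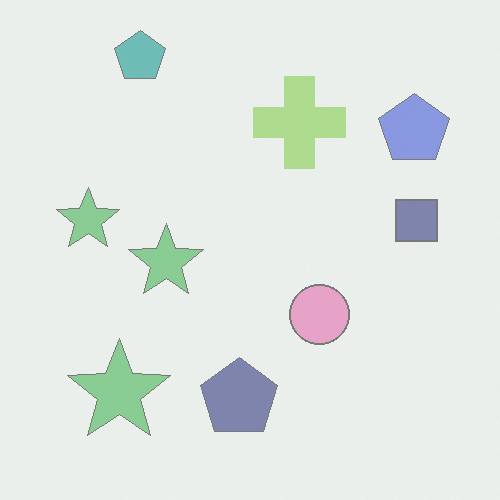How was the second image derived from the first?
The second image is the first given much lower contrast.

Tones are pushed toward mid-grey across the whole image — a global contrast change.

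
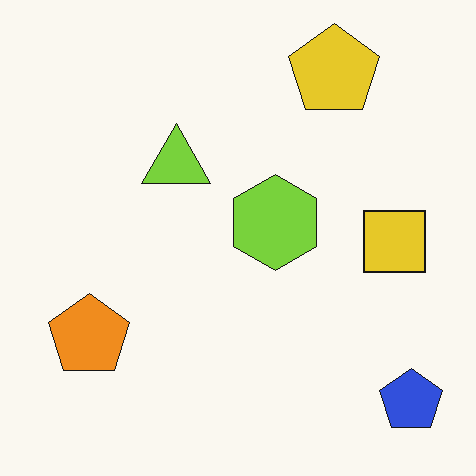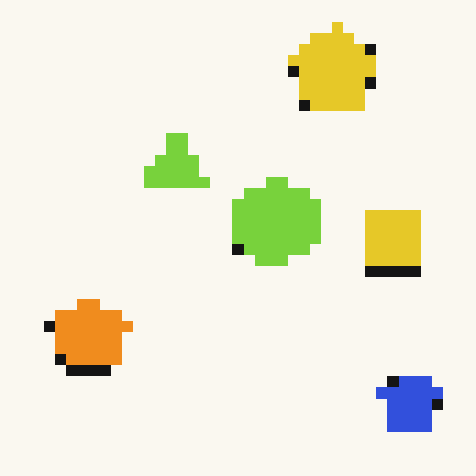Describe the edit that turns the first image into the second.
Coarsely pixelated.

Shapes are reduced to large square blocks; fine edges and outlines are lost — a downscale-then-upscale (mosaic) effect.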